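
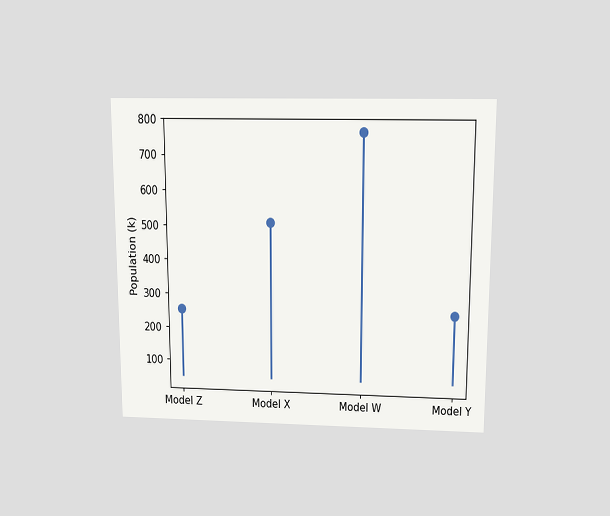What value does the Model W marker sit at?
765k

The chart is viewed slightly from above. The Model W marker sits at 765k.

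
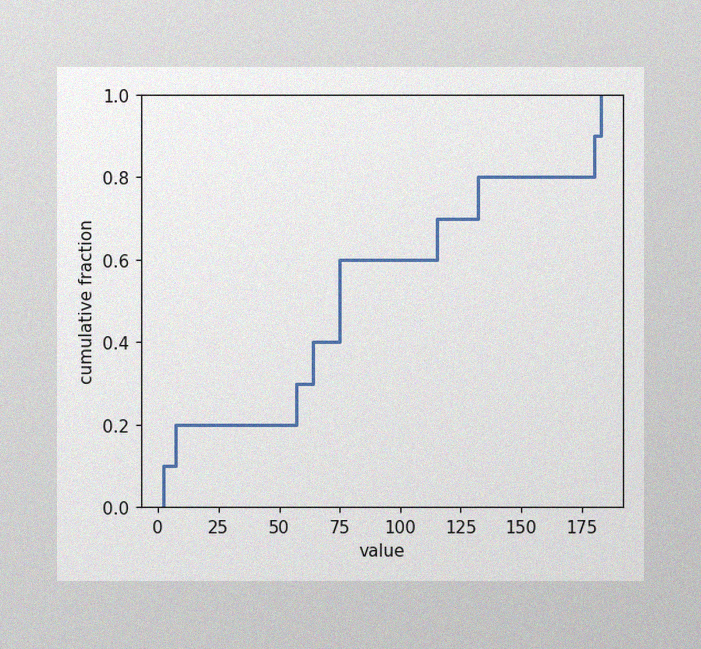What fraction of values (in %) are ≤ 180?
The image has some photo noise and uneven lighting. At x=180 the ECDF step is at 90%.

90%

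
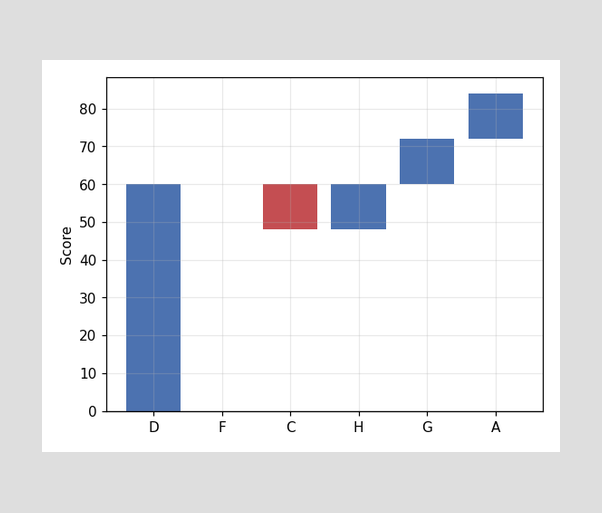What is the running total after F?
After F the running total reaches 60.

60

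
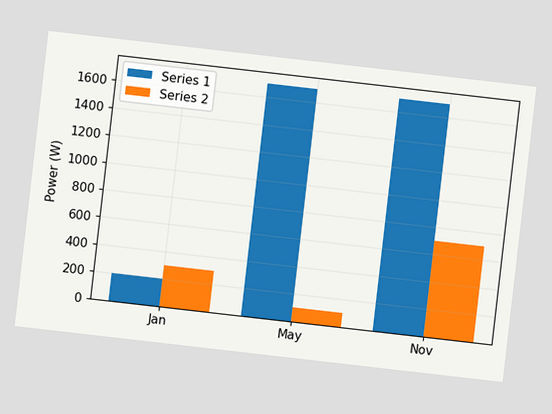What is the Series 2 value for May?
100W

The chart is tilted about 7° clockwise. The Series 2 bar at May reaches 100W on the y-axis.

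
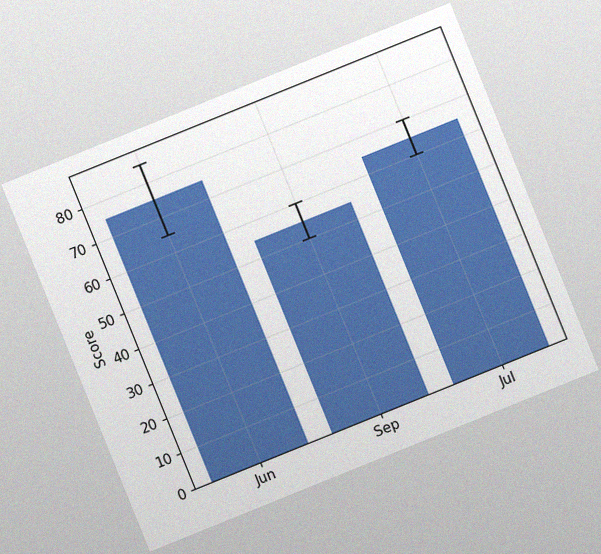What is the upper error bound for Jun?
85

The chart is tilted about 22° counter-clockwise, with some photo noise. The Jun bar's upper whisker reaches 85.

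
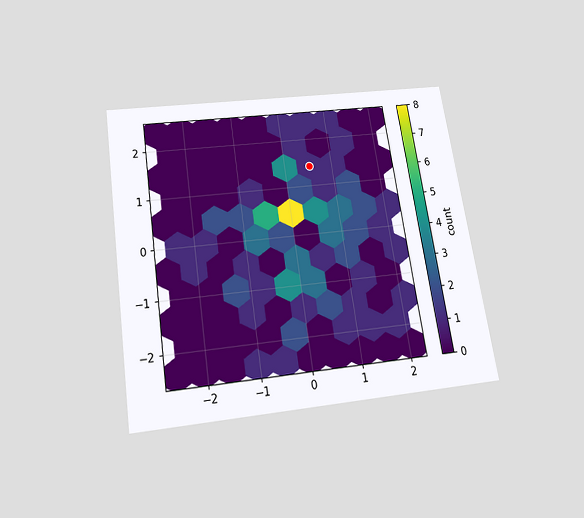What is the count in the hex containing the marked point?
1

The chart is tilted about 9° counter-clockwise and viewed slightly from below. The marked hex reads 1 on the colorbar.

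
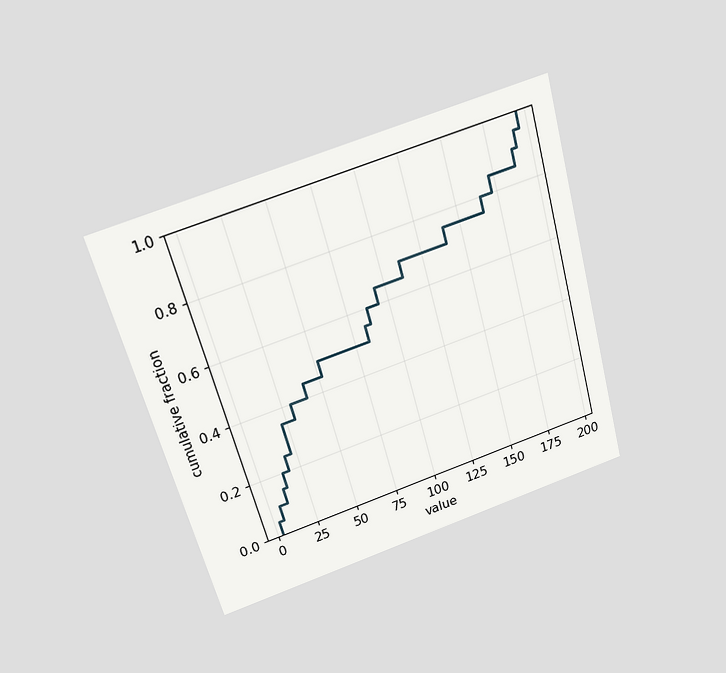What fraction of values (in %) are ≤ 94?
The chart is tilted about 16° counter-clockwise and viewed slightly from above. At x=94 the ECDF step is at 65%.

65%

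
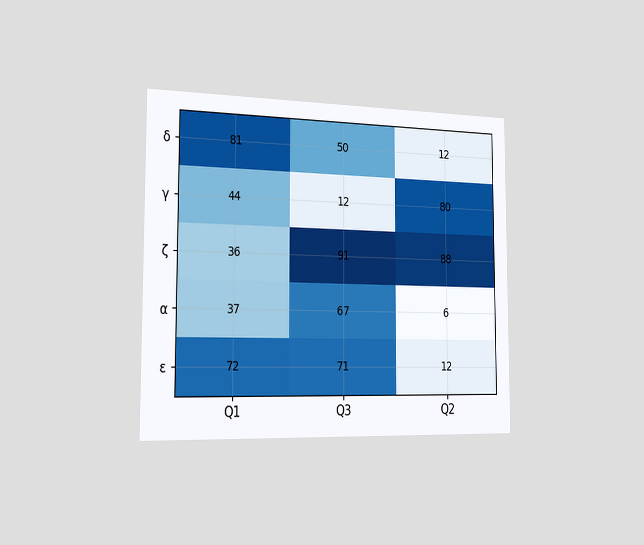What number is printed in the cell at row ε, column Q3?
71

The chart is viewed slightly from the left. The (ε, Q3) cell reads 71.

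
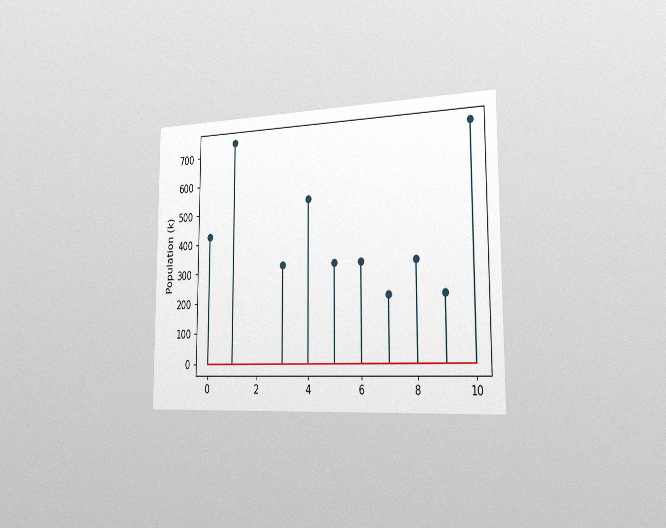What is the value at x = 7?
The chart is viewed slightly from the right, with some photo noise. The stem at x=7 reaches 212k.

212k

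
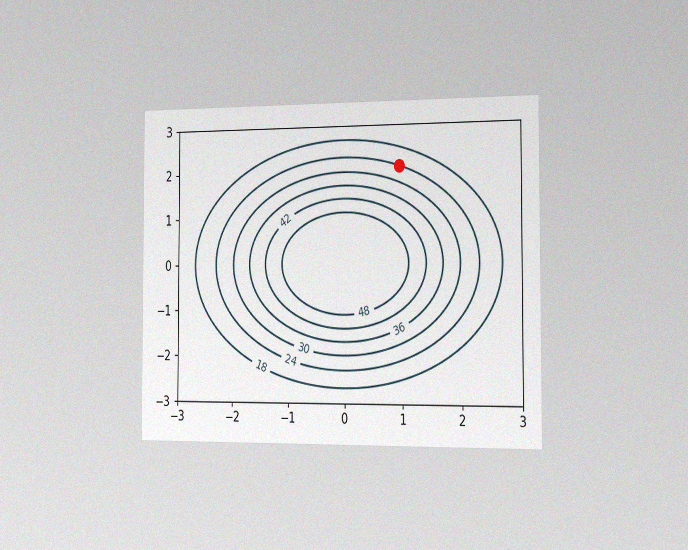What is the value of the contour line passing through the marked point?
24

The chart is viewed slightly from the right, with some photo noise. The marked point sits on the contour labelled 24.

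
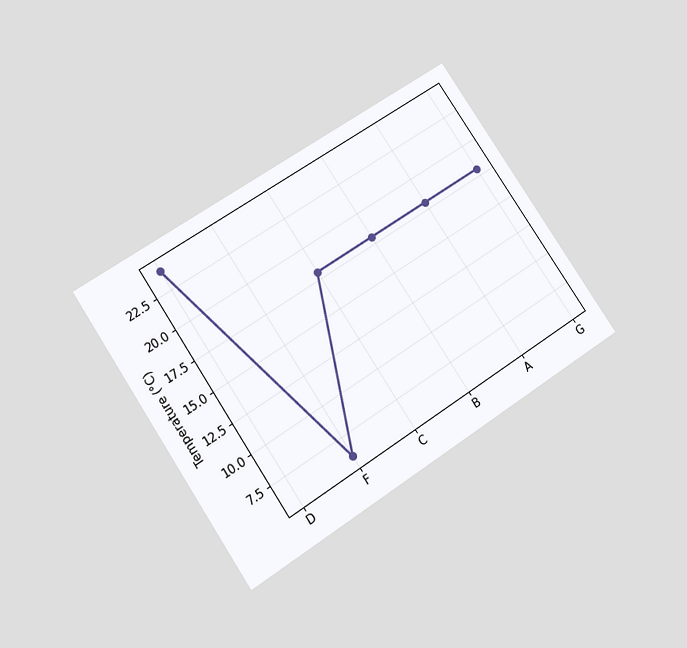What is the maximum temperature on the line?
24°C

The chart is tilted about 34° counter-clockwise and viewed slightly from below. The highest point is at D, and reading across to the y-axis gives 24°C.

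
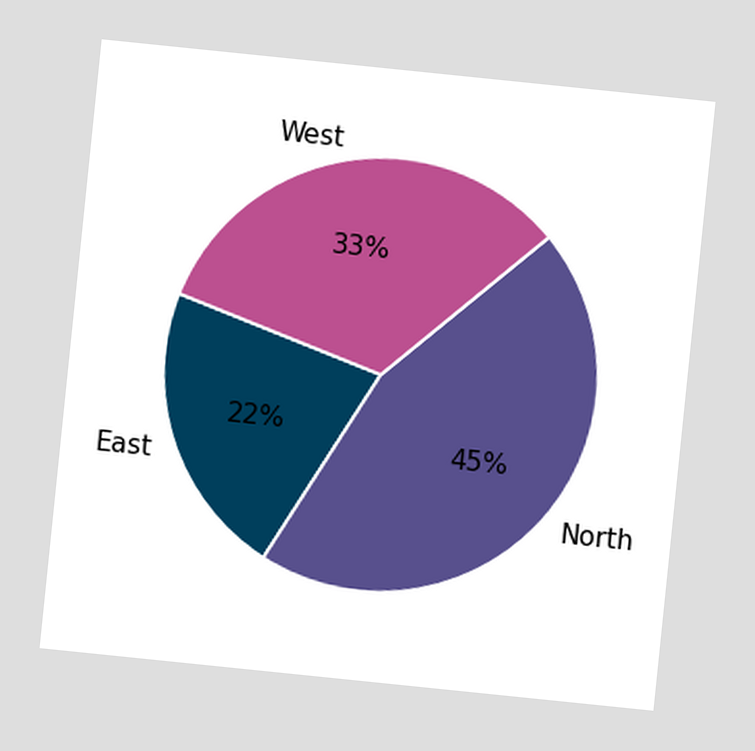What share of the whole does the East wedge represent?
The chart is tilted about 6° clockwise. The East slice takes up 22% of the pie.

22%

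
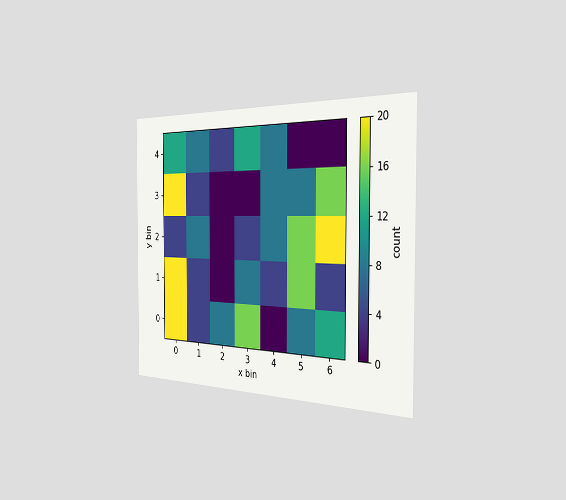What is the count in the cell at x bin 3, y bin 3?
0

The chart is viewed slightly from the right. Matching the cell (3, 3) against the colorbar gives 0.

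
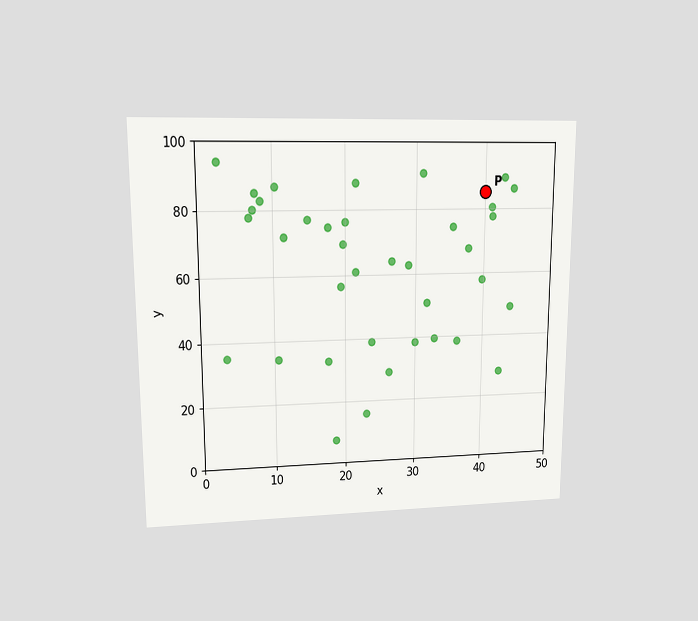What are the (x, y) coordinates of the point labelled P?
The chart is viewed at a slight angle. Following the gridlines from P to each axis, P sits at (40, 85).

(40, 85)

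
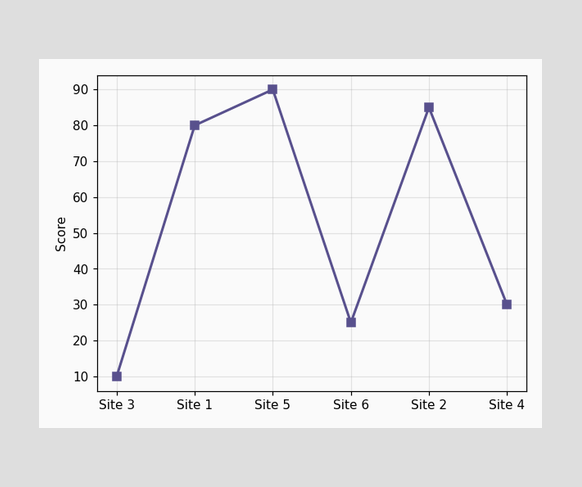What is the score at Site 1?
At Site 1, the line is at 80.

80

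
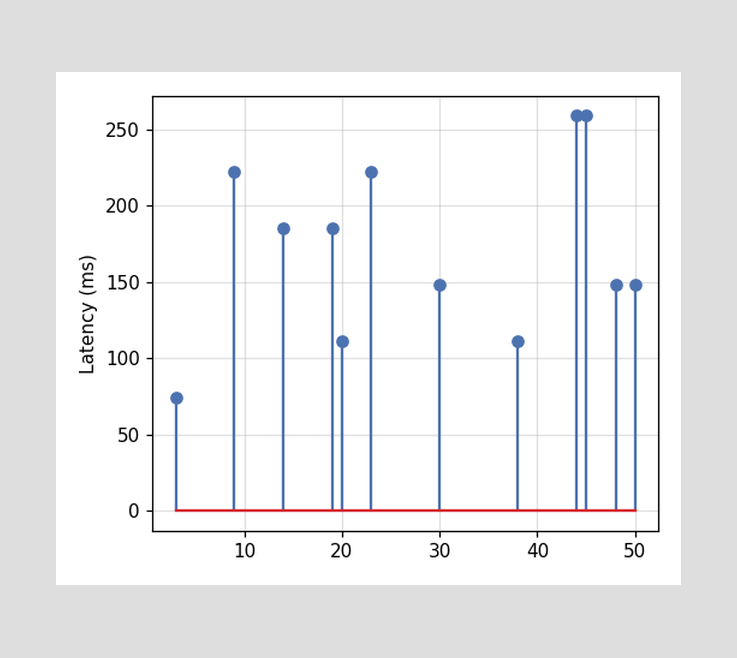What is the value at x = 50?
The stem at x=50 reaches 148ms.

148ms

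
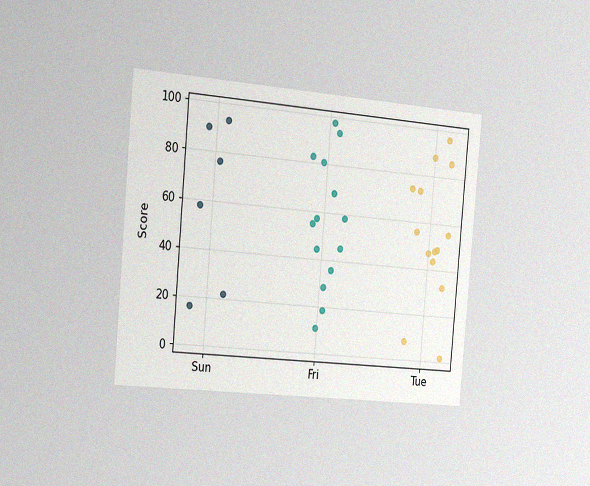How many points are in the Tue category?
14

The chart is tilted about 5° clockwise and viewed slightly from the left, with some photo noise. Counting the markers in the Tue column gives 14.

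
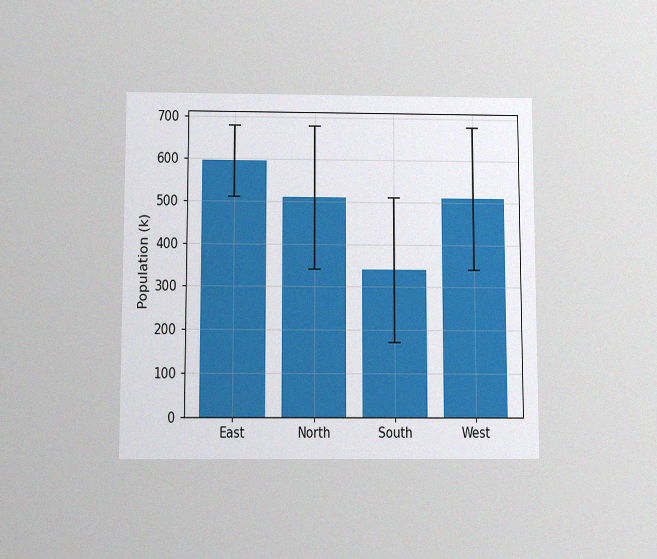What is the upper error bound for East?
680k

The chart is viewed slightly from below, with some photo noise. The East bar's upper whisker reaches 680k.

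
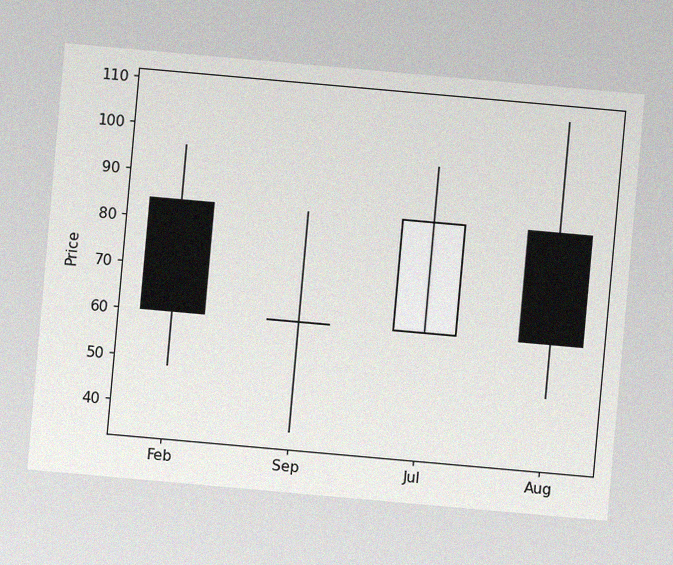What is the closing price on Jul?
The chart is tilted about 5° clockwise, with some photo noise. The Jul candle closes at 84.

84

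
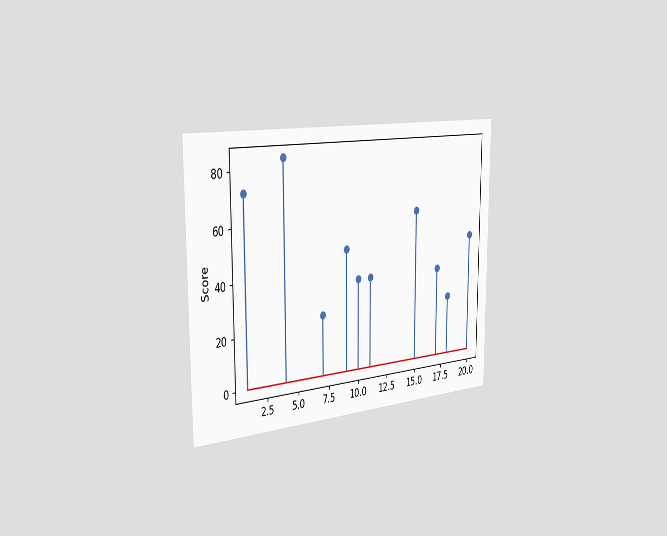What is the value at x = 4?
84

The chart is viewed slightly from the left. The stem at x=4 reaches 84.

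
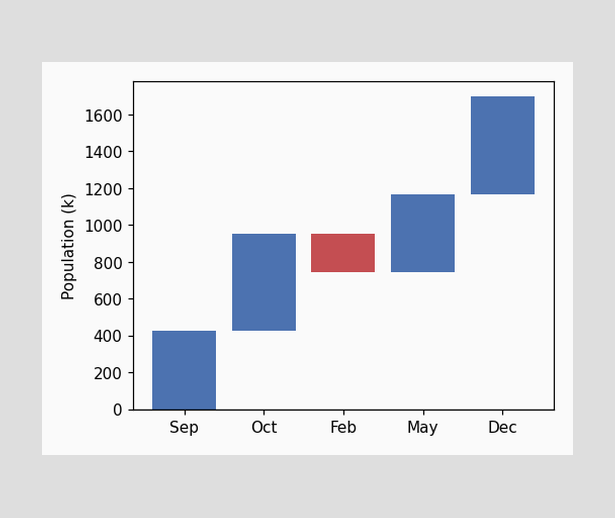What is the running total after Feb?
After Feb the running total reaches 742k.

742k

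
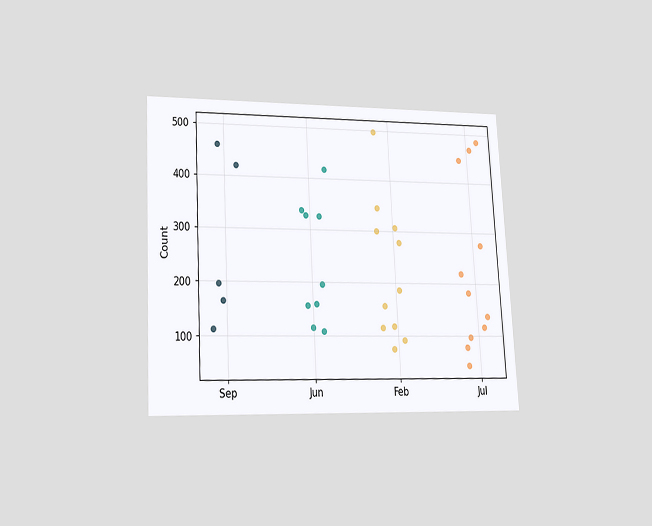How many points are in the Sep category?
The chart is tilted about 3° counter-clockwise and viewed at a slight angle. Counting the markers in the Sep column gives 5.

5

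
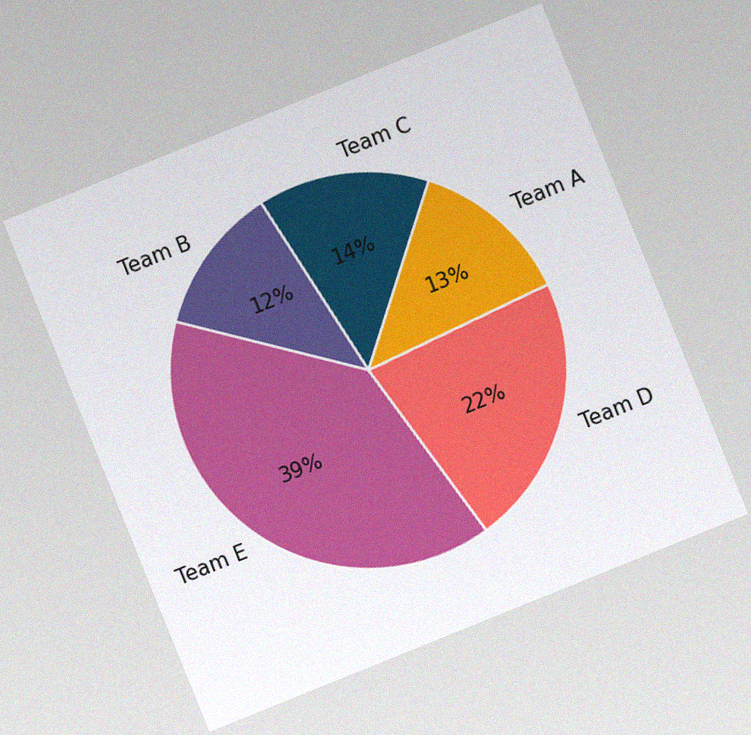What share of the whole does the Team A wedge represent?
The chart is tilted about 22° counter-clockwise, with some photo noise. The Team A slice takes up 13% of the pie.

13%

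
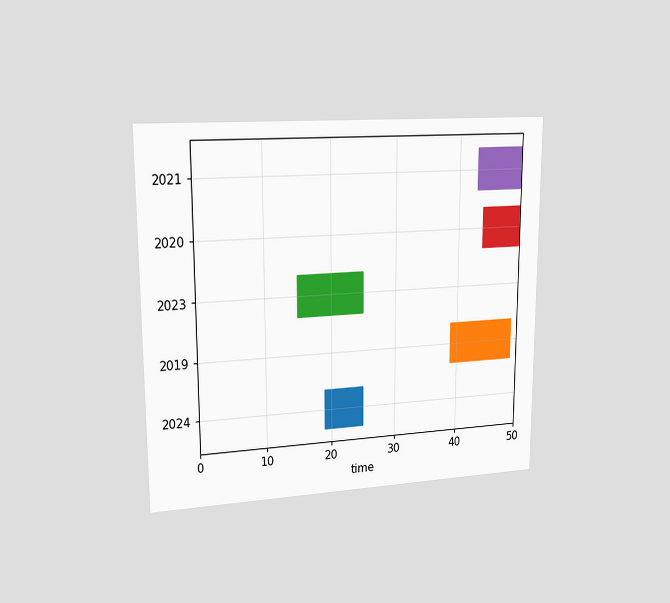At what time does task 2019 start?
The chart is viewed slightly from the left. The 2019 bar begins at t=39.

39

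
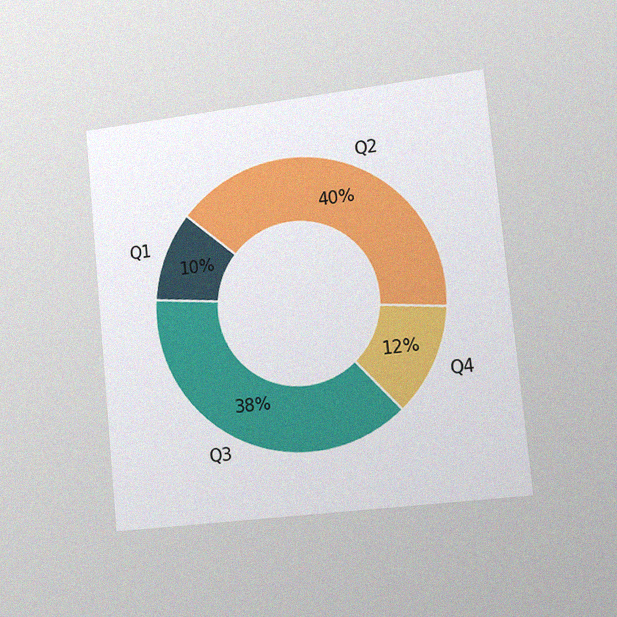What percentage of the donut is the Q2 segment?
40%

The chart is tilted about 6° counter-clockwise and viewed slightly from the right, with some photo noise. The Q2 segment takes up 40% of the ring.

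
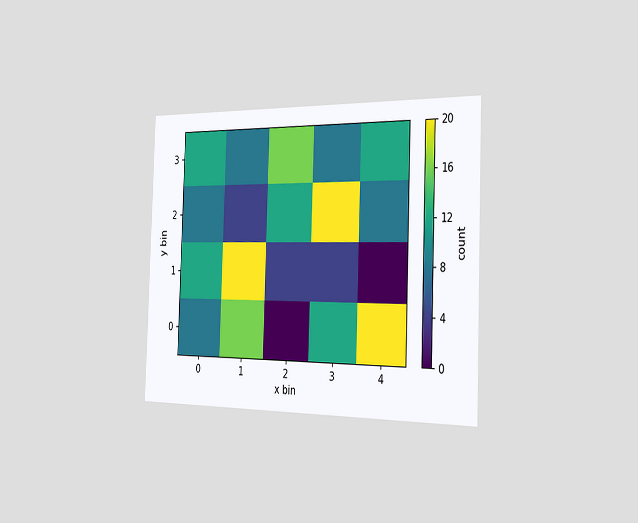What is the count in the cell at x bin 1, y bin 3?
8

The chart is viewed slightly from the right. Matching the cell (1, 3) against the colorbar gives 8.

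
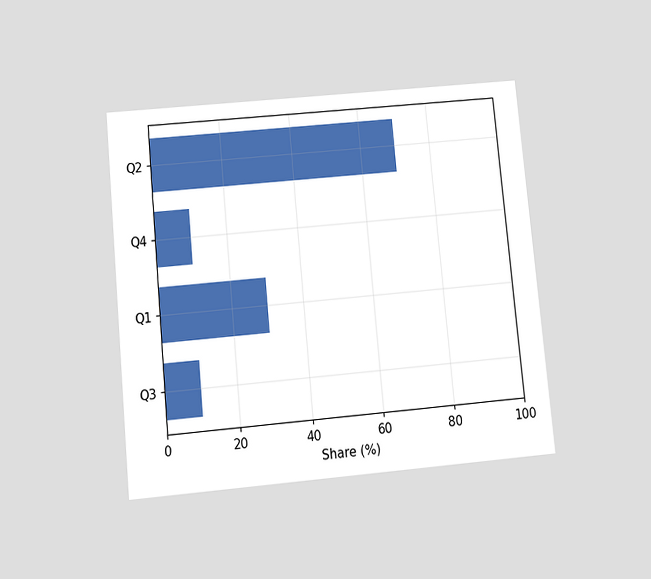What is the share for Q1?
30%

The chart is tilted about 5° counter-clockwise and viewed slightly from below. Reading along the chart's x-axis, the Q1 bar reaches 30%.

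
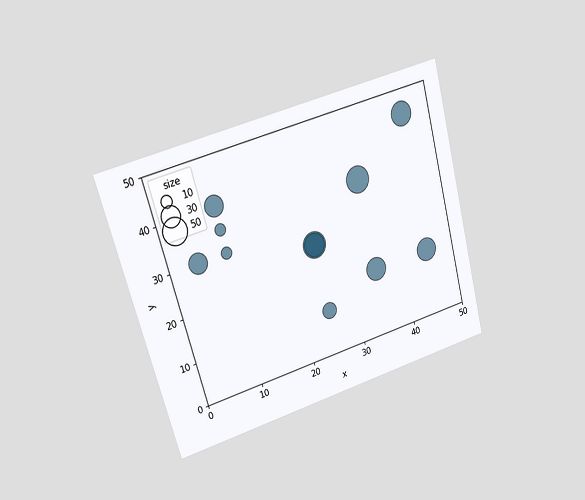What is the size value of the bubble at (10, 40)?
The chart is tilted about 15° counter-clockwise and viewed at a slight angle. Matching the bubble at (10, 40) against the size legend gives 30.

30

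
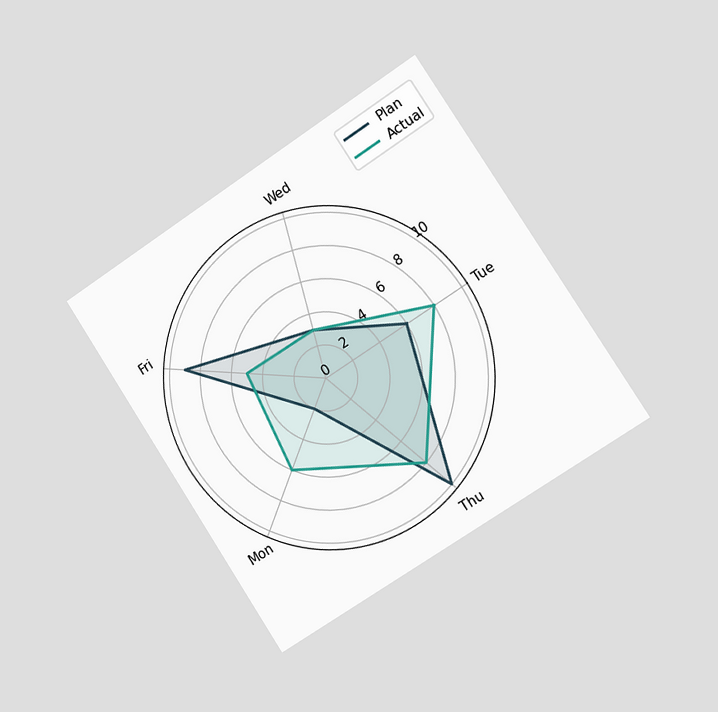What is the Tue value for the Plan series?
The chart is tilted about 33° counter-clockwise and viewed slightly from the right. On the Tue axis, Plan reaches 6.

6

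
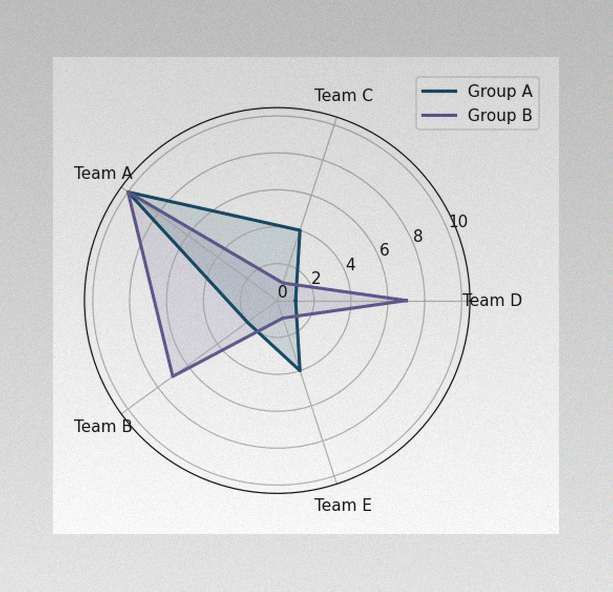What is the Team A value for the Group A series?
The image has some photo noise and uneven lighting. On the Team A axis, Group A reaches 10.

10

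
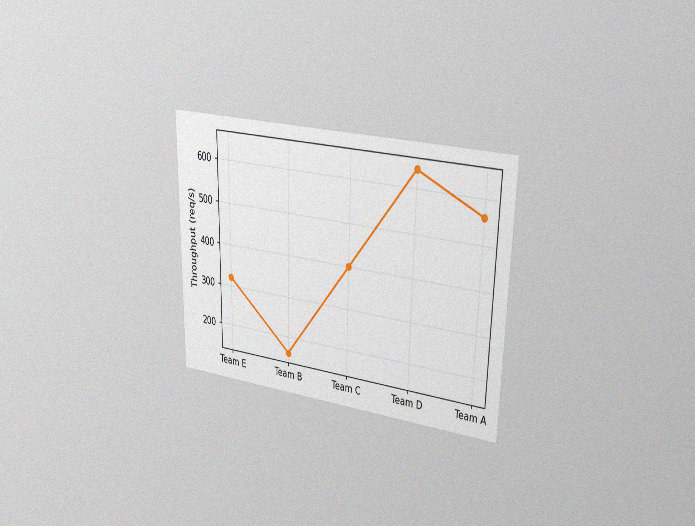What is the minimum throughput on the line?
160req/s

The chart is viewed slightly from the right, with some photo noise. The lowest point is at Team B, and reading across to the y-axis gives 160req/s.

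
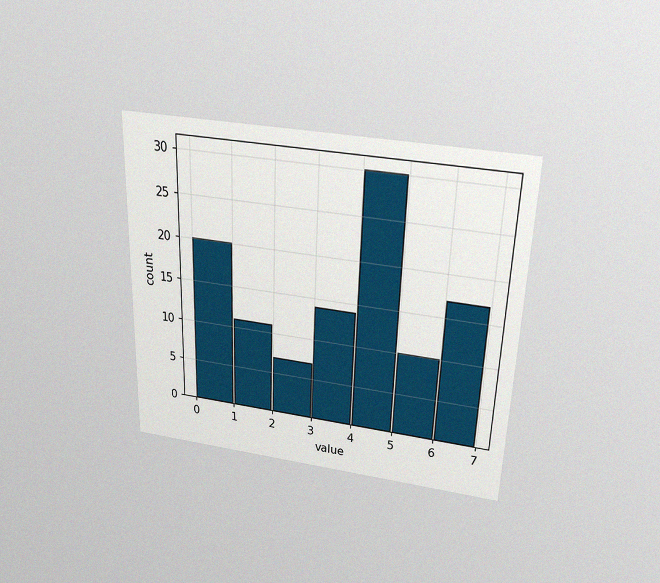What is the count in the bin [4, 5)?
The chart is viewed slightly from above, with some photo noise. The [4, 5) bin has height 30.

30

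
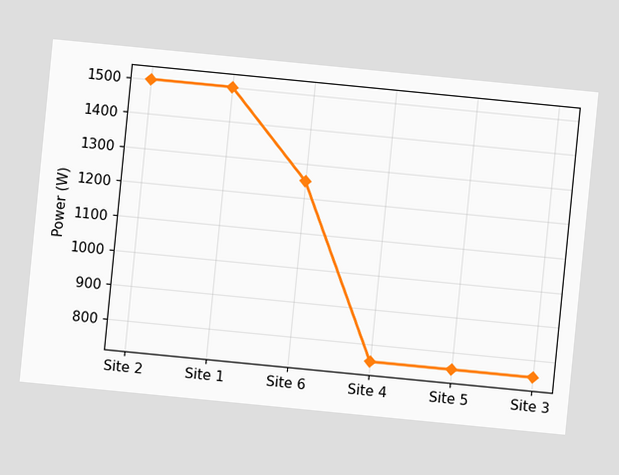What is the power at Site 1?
The chart is tilted about 6° clockwise. At Site 1, the line is at 1500W.

1500W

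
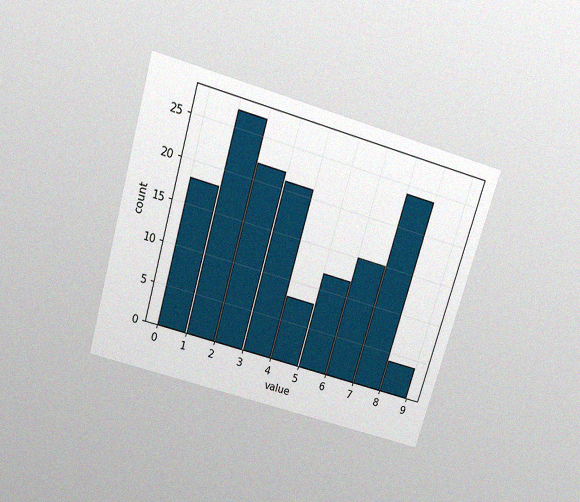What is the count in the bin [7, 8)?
The chart is tilted about 16° clockwise and viewed slightly from above, with some photo noise. The [7, 8) bin has height 24.

24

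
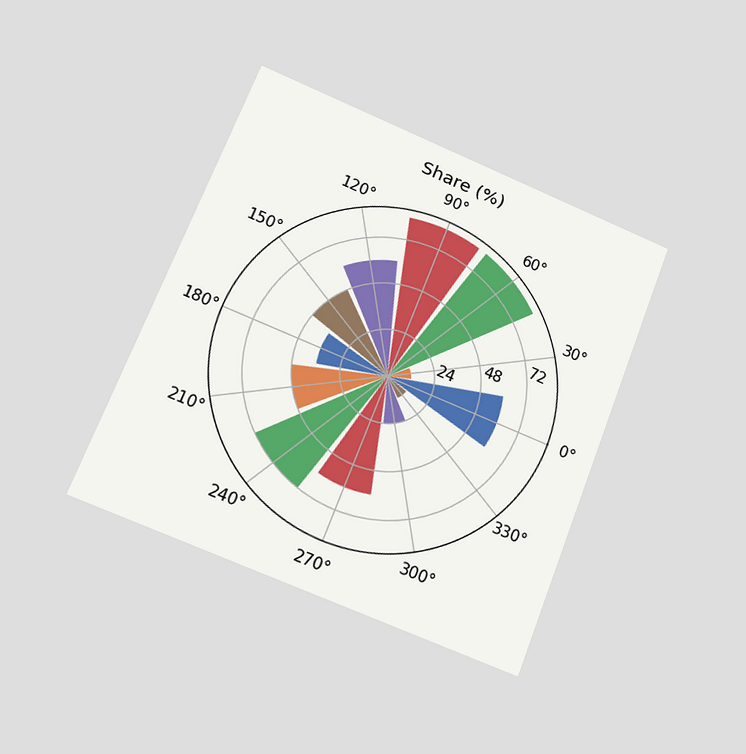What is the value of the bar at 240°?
The chart is tilted about 21° clockwise and viewed at a slight angle. The bar at 240° reaches 72% on the radial axis.

72%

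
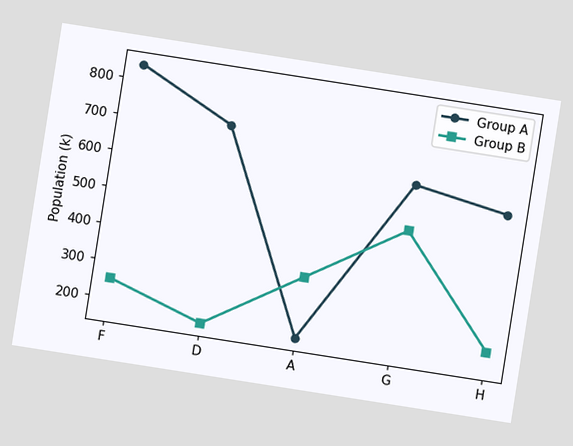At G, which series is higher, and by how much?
The chart is tilted about 9° clockwise. At G, Group A sits above the other line by 126k.

Group A, by 126k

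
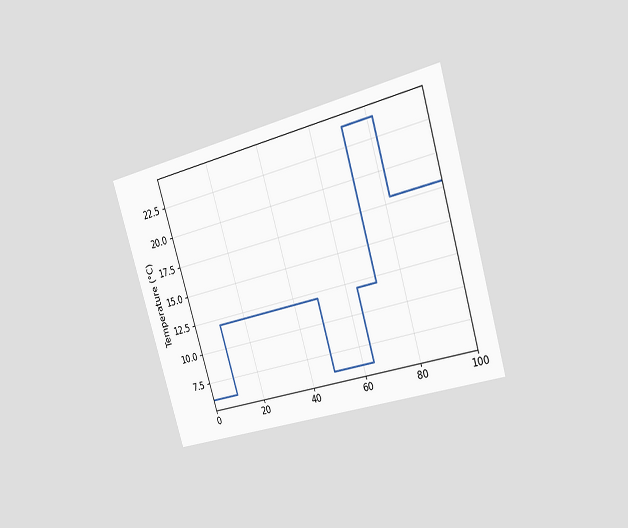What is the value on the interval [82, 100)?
The chart is tilted about 17° counter-clockwise and viewed slightly from the right. On [82, 100) the step sits at 18°C.

18°C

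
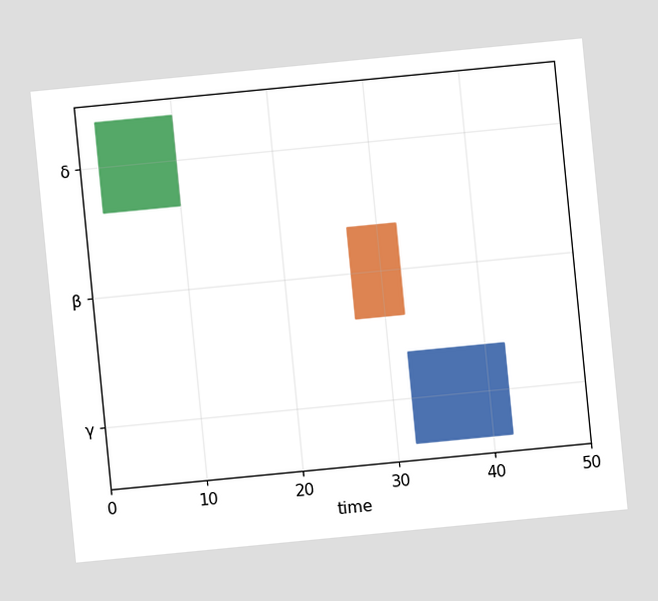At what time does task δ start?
2

The chart is tilted about 6° counter-clockwise. The δ bar begins at t=2.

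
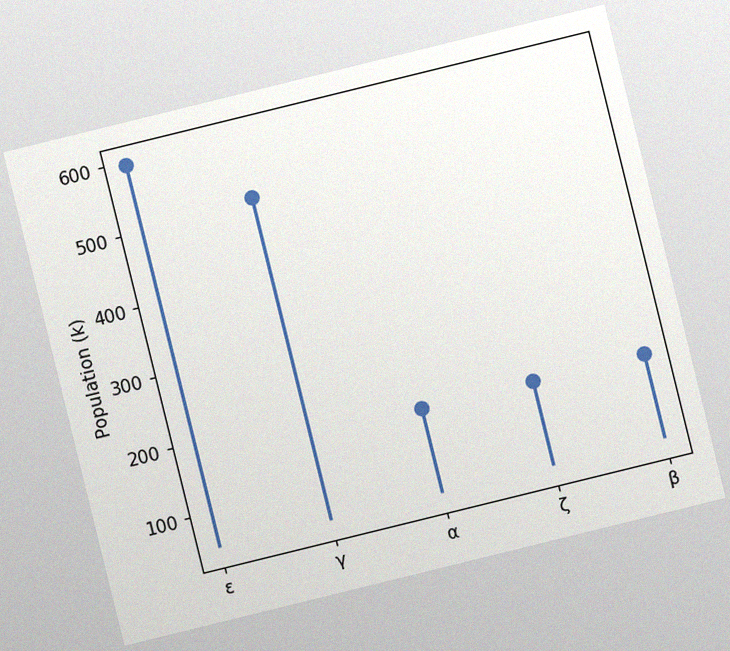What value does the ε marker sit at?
595k

The chart is tilted about 14° counter-clockwise, with some photo noise. The ε marker sits at 595k.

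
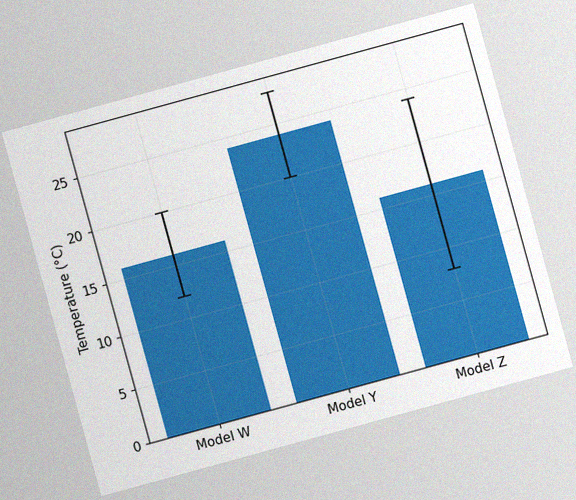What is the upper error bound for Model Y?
The chart is tilted about 15° counter-clockwise, with some photo noise. The Model Y bar's upper whisker reaches 28°C.

28°C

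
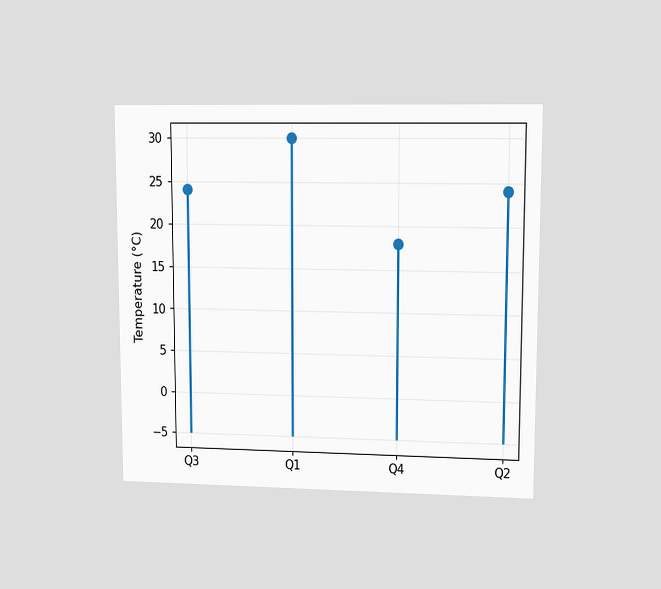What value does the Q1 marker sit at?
30°C

The chart is viewed at a slight angle. The Q1 marker sits at 30°C.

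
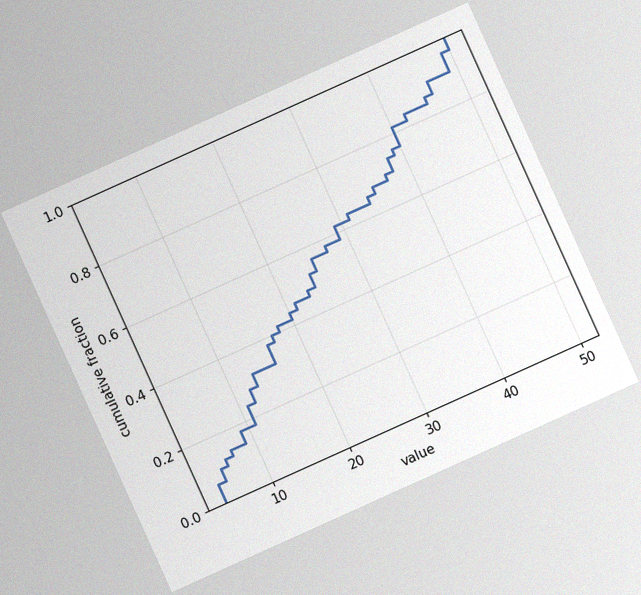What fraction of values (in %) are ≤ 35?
68%

The chart is tilted about 24° counter-clockwise, with some photo noise. At x=35 the ECDF step is at 68%.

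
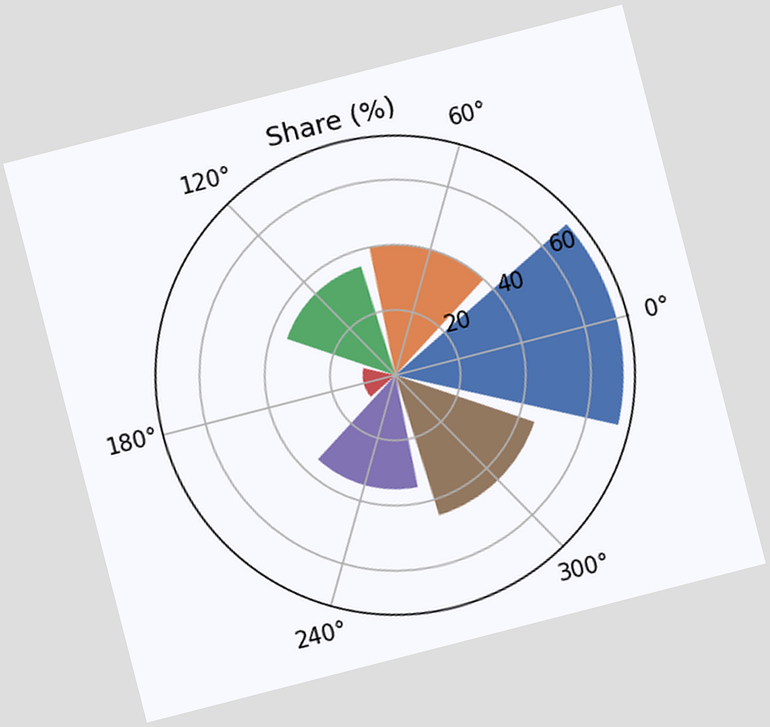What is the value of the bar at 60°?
40%

The chart is tilted about 14° counter-clockwise. The bar at 60° reaches 40% on the radial axis.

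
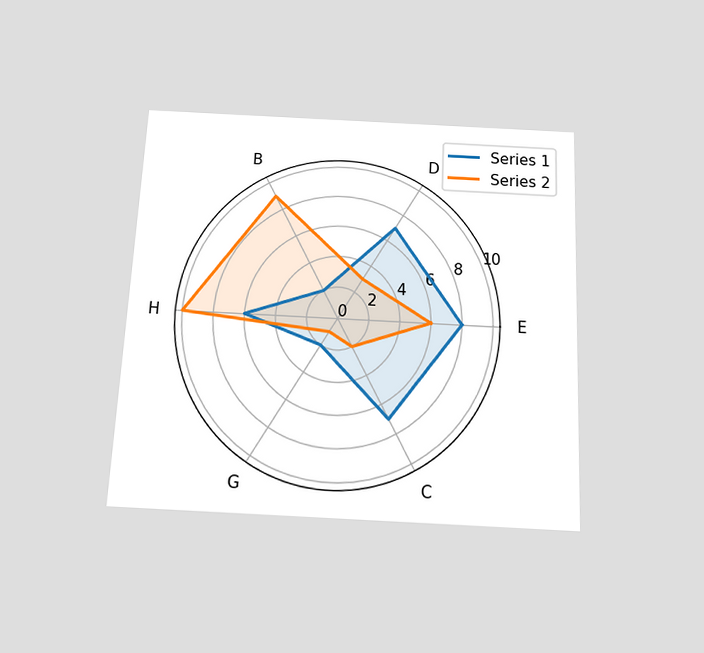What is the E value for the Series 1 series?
8

The chart is tilted about 3° clockwise and viewed slightly from below. On the E axis, Series 1 reaches 8.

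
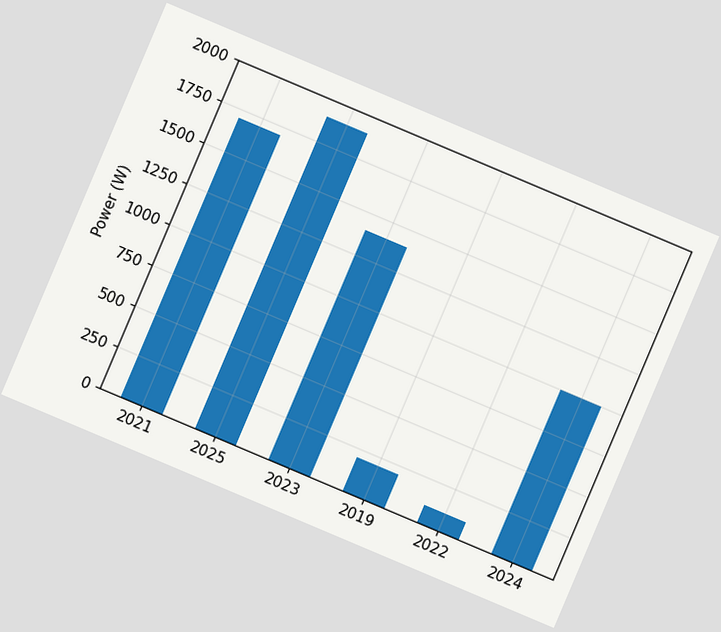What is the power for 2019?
200W

The chart is tilted about 23° clockwise. Reading along the chart's y-axis, the 2019 bar reaches 200W.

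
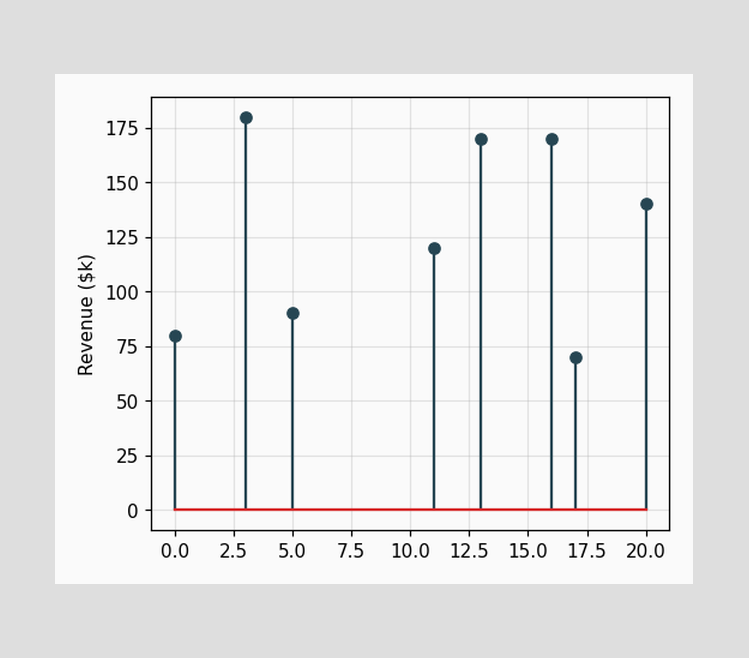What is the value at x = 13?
$170k

The stem at x=13 reaches $170k.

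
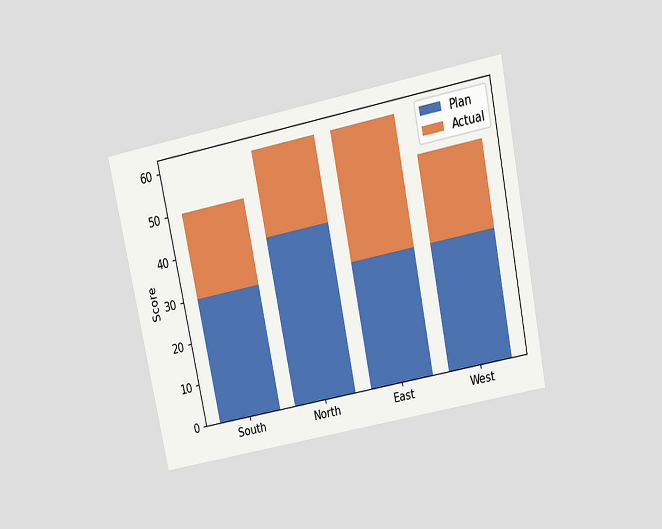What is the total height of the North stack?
60

The chart is tilted about 11° counter-clockwise and viewed slightly from above. The North stack's top reaches 60 on the y-axis.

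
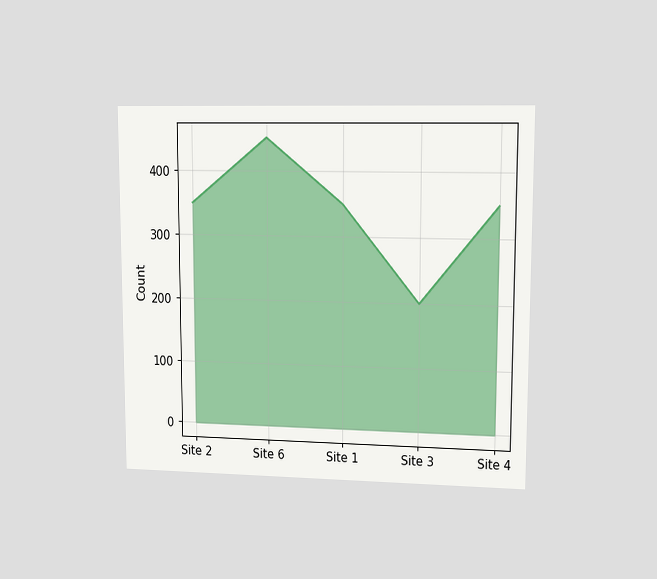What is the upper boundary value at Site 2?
The chart is viewed at a slight angle. At Site 2 the upper boundary is at 350.

350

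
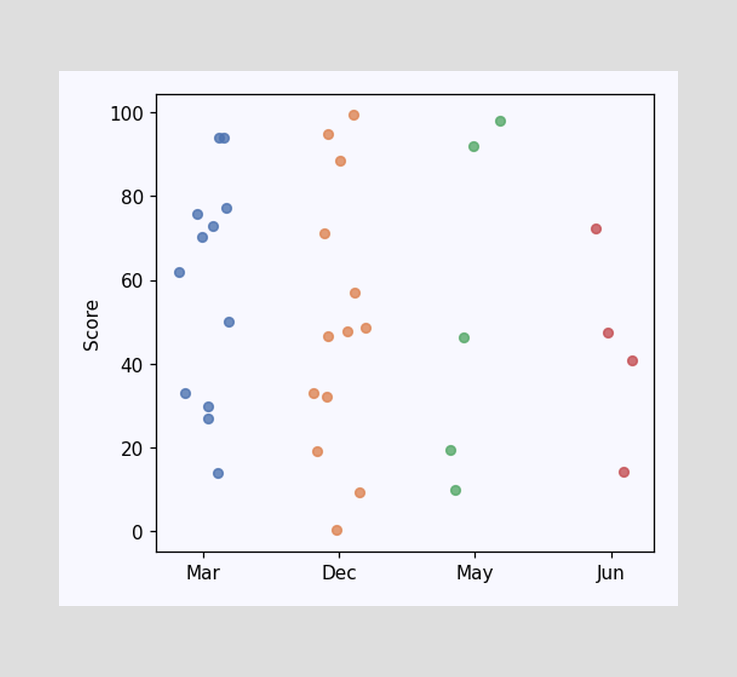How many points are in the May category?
Counting the markers in the May column gives 5.

5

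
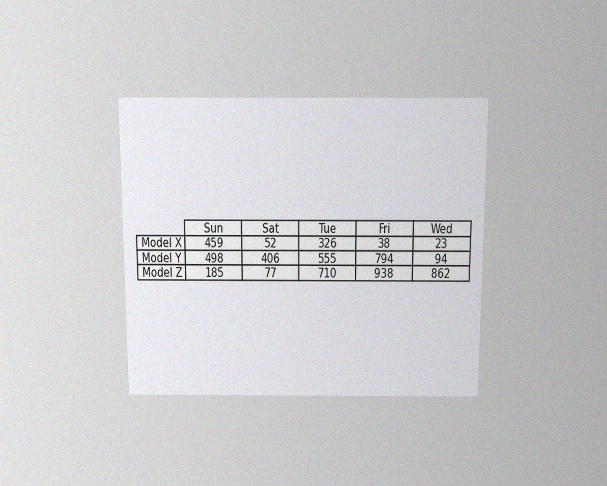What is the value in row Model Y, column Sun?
The chart is viewed slightly from above, with some photo noise. The (Model Y, Sun) cell reads 498.

498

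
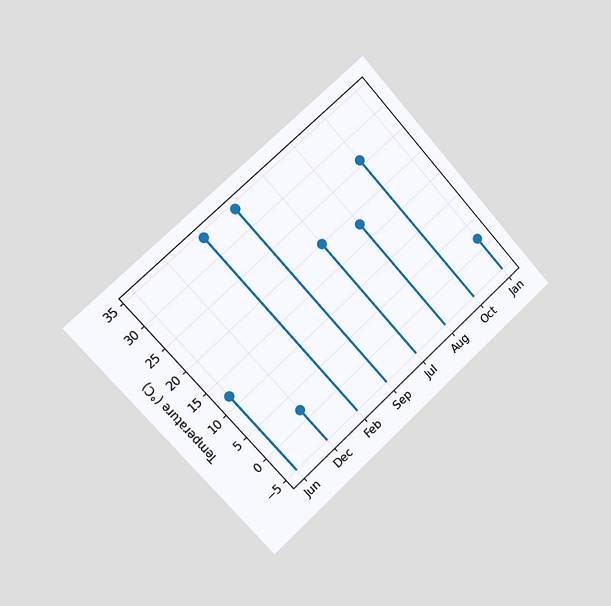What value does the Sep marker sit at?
34°C

The chart is tilted about 42° counter-clockwise and viewed slightly from the left. The Sep marker sits at 34°C.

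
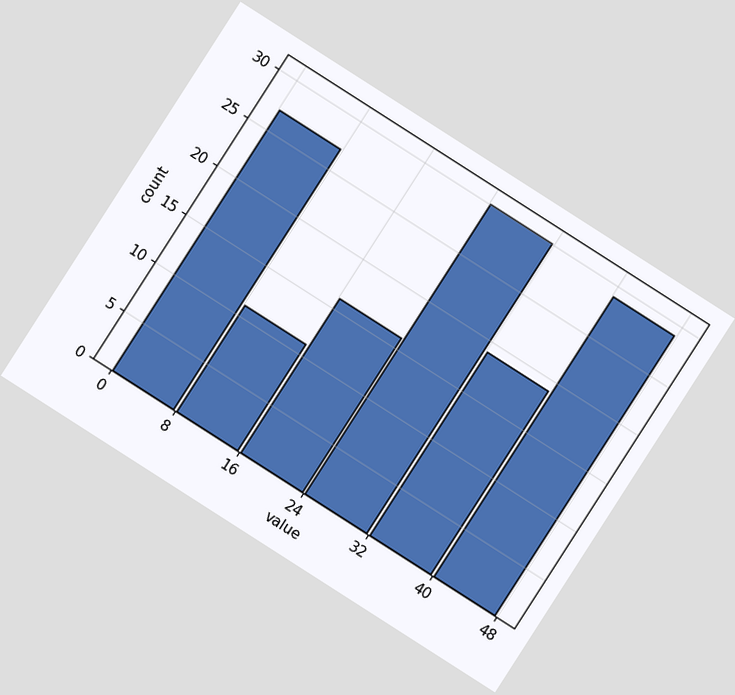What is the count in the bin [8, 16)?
11

The chart is tilted about 33° clockwise. The [8, 16) bin has height 11.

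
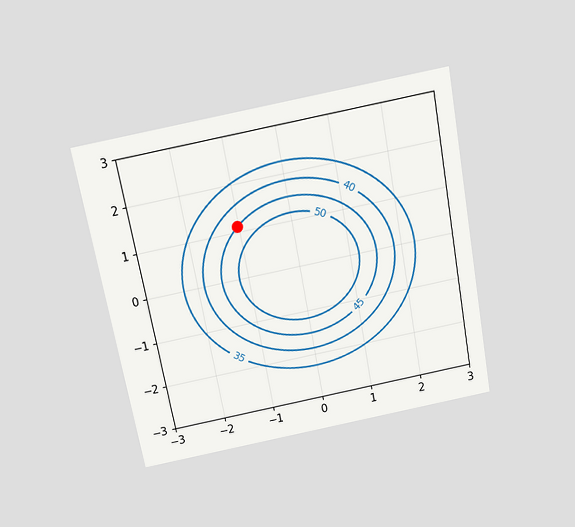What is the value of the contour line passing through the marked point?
The chart is tilted about 11° counter-clockwise and viewed slightly from above. The marked point sits on the contour labelled 45.

45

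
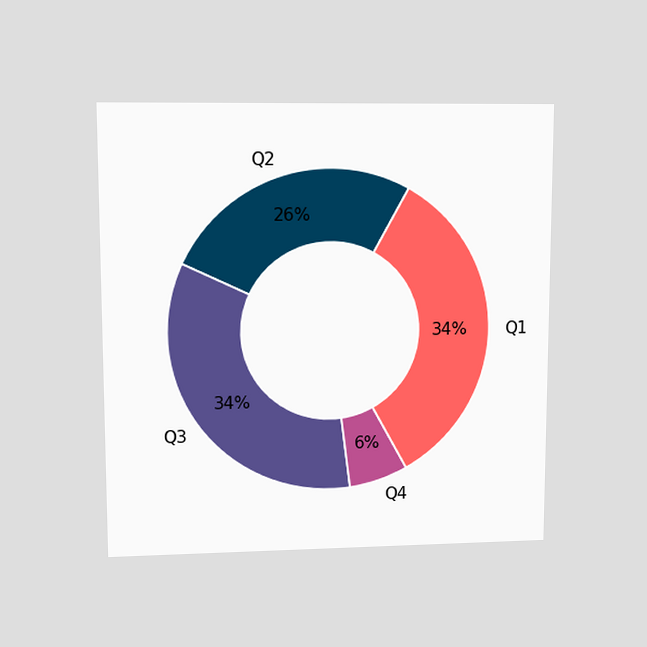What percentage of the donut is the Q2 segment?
26%

The chart is viewed at a slight angle. The Q2 segment takes up 26% of the ring.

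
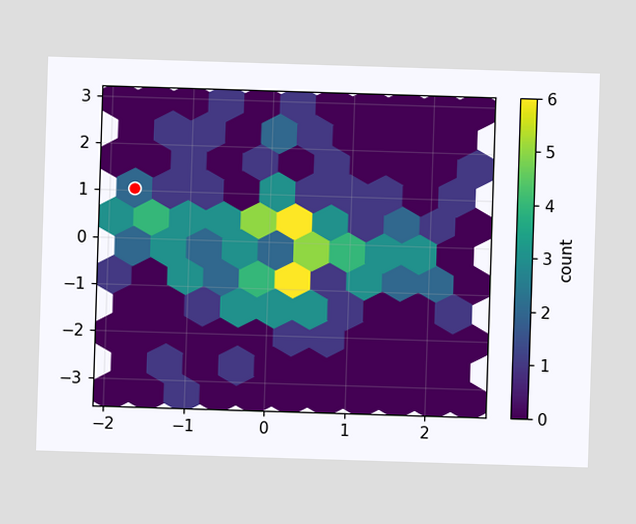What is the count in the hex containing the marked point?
The marked hex reads 2 on the colorbar.

2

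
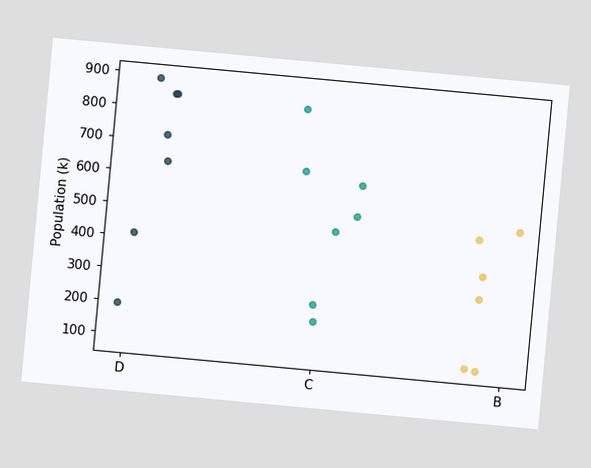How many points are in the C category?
7

The chart is tilted about 5° clockwise. Counting the markers in the C column gives 7.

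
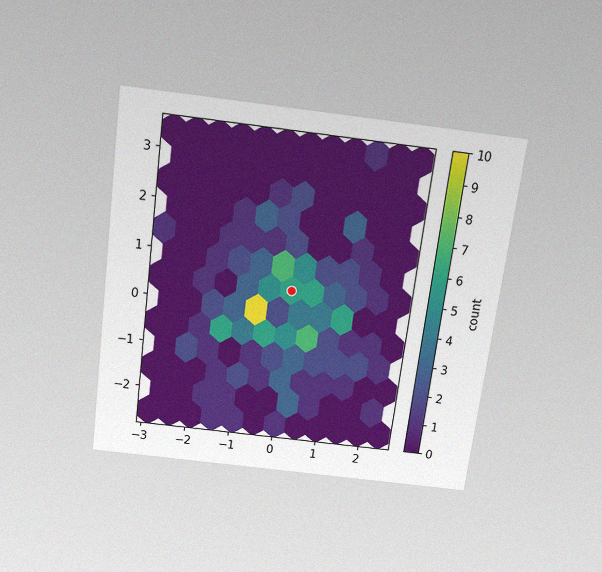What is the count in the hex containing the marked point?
6

The chart is tilted about 7° clockwise and viewed slightly from above, with some photo noise. The marked hex reads 6 on the colorbar.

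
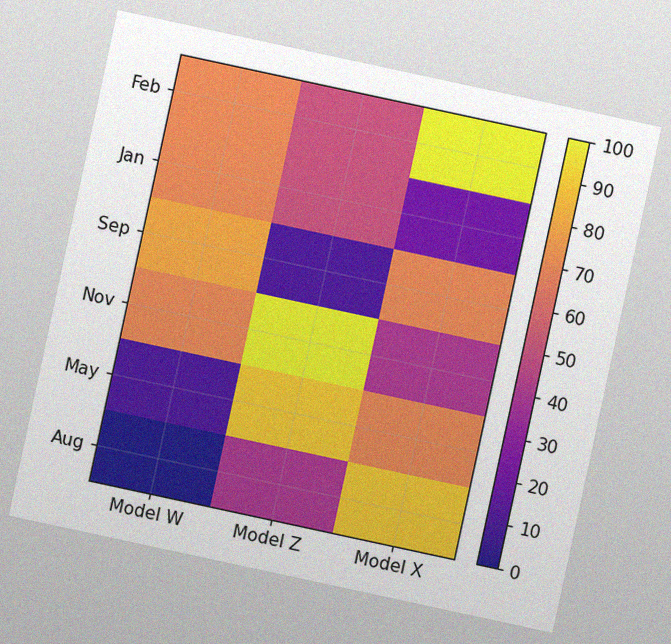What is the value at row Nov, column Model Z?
The chart is tilted about 12° clockwise, with some photo noise. Matching cell (Nov, Model Z) against the colorbar gives 100.

100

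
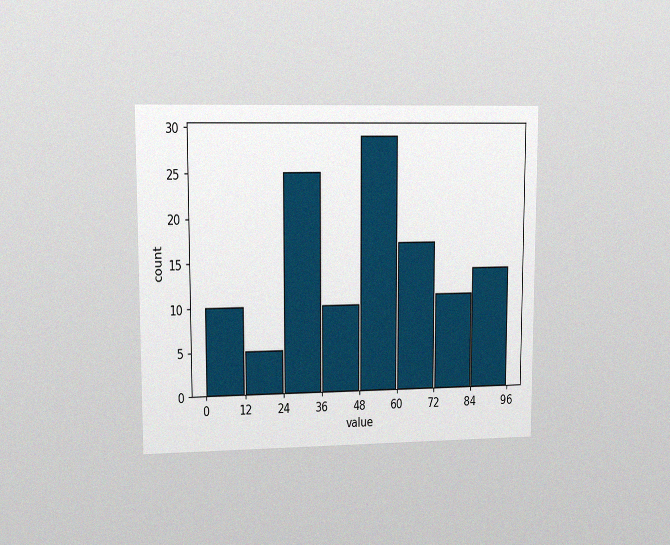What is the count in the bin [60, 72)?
The chart is viewed at a slight angle, with some photo noise. The [60, 72) bin has height 17.

17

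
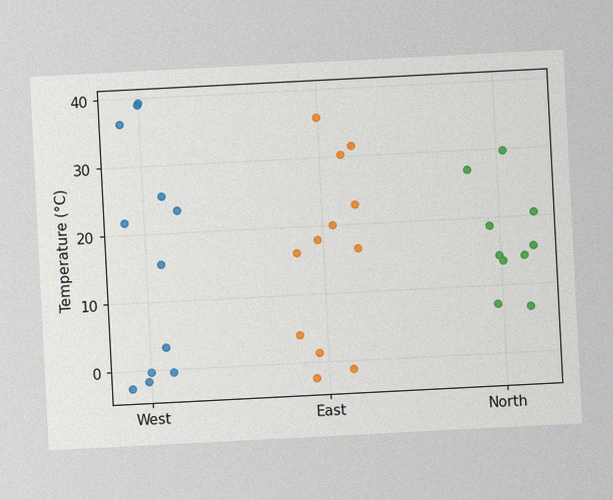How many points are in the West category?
12

The chart is tilted about 3° counter-clockwise, with some photo noise. Counting the markers in the West column gives 12.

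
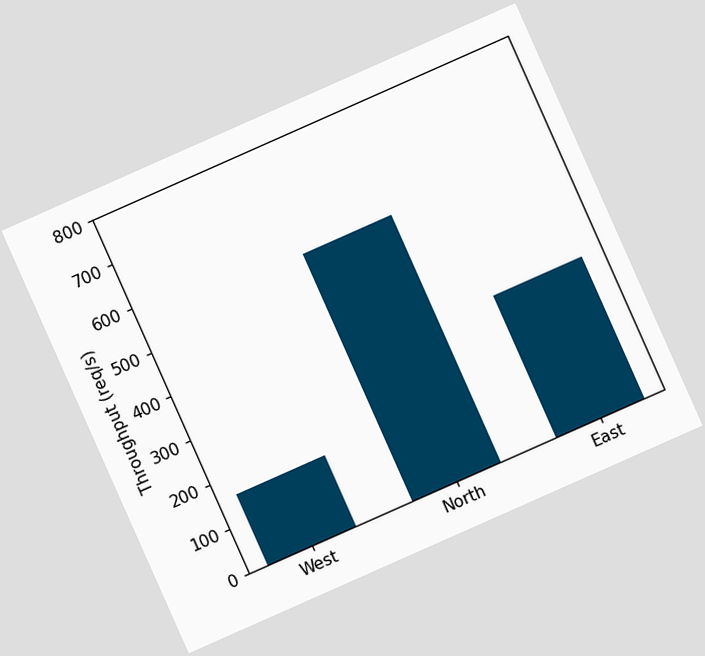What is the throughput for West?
The chart is tilted about 24° counter-clockwise. Reading along the chart's y-axis, the West bar reaches 160req/s.

160req/s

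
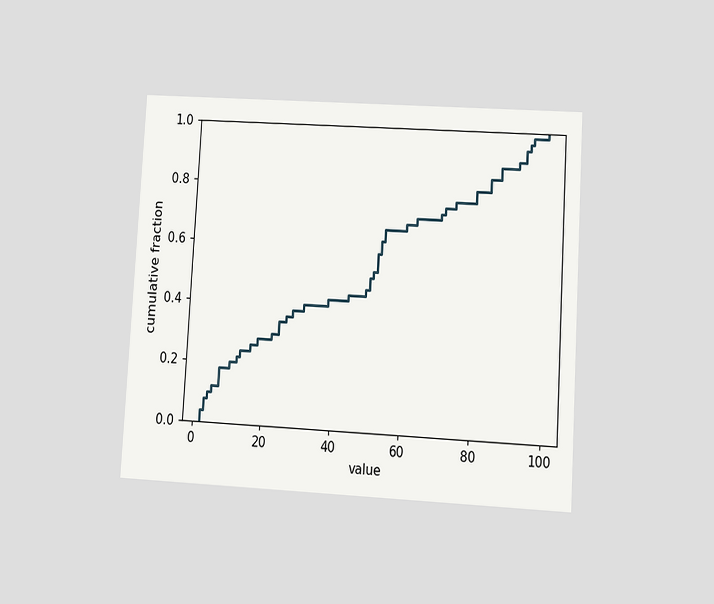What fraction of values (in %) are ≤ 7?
18%

The chart is tilted about 3° clockwise and viewed at a slight angle. At x=7 the ECDF step is at 18%.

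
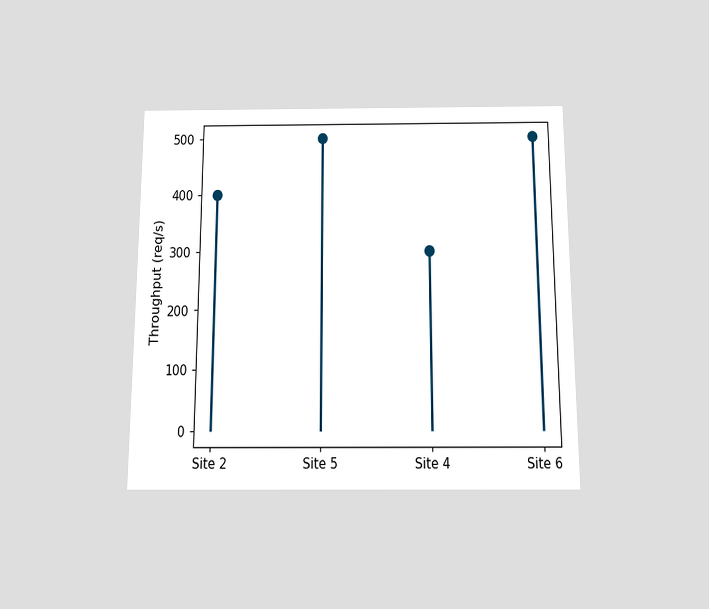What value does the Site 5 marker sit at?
The chart is viewed slightly from below. The Site 5 marker sits at 500req/s.

500req/s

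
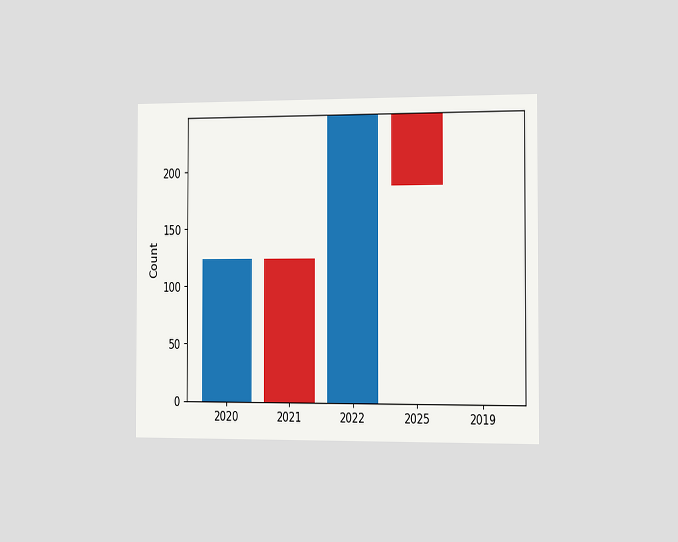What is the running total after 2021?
The chart is viewed slightly from the right. After 2021 the running total reaches 0.

0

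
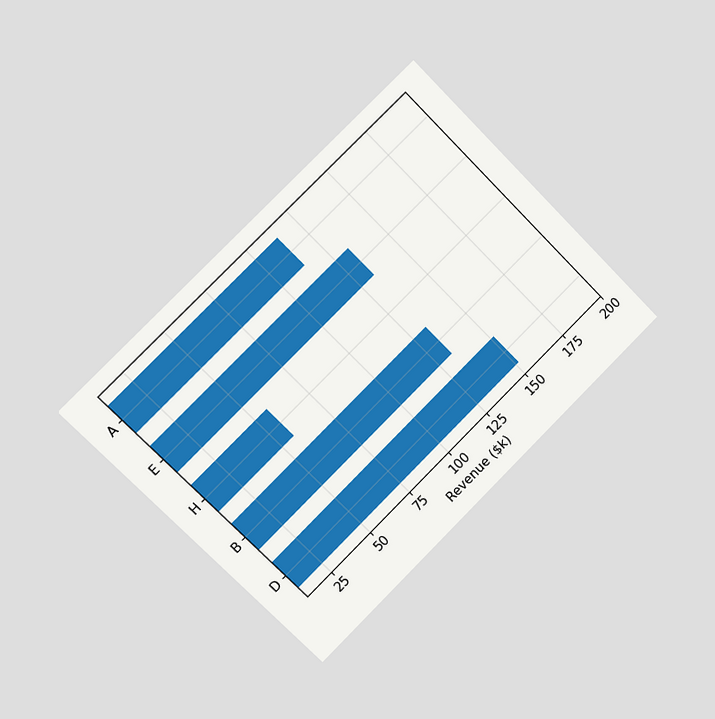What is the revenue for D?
$152k

The chart is tilted about 45° counter-clockwise and viewed slightly from the left. Reading along the chart's x-axis, the D bar reaches $152k.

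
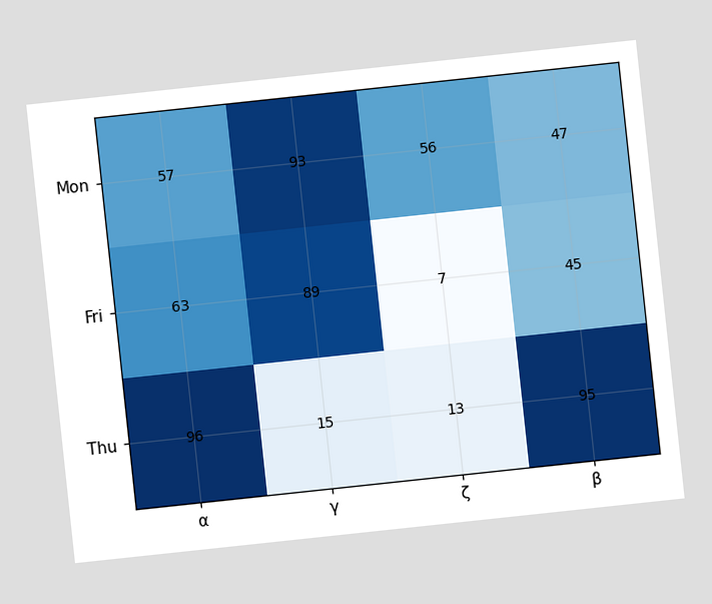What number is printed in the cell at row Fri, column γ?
89

The chart is tilted about 6° counter-clockwise. The (Fri, γ) cell reads 89.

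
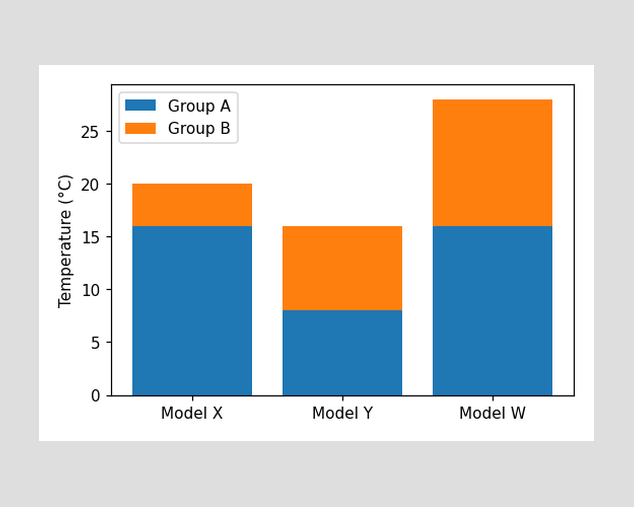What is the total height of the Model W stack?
The Model W stack's top reaches 28°C on the y-axis.

28°C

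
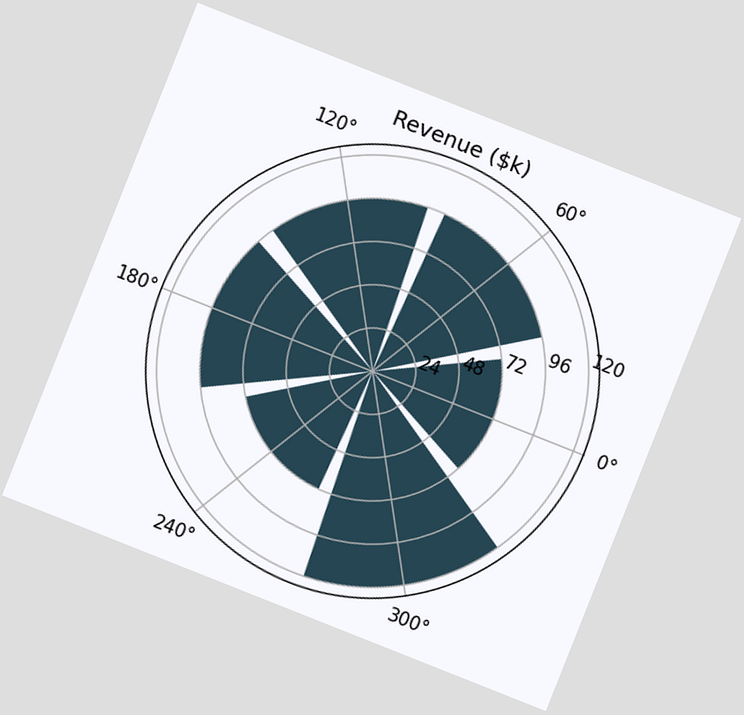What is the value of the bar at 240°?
$72k

The chart is tilted about 22° clockwise. The bar at 240° reaches $72k on the radial axis.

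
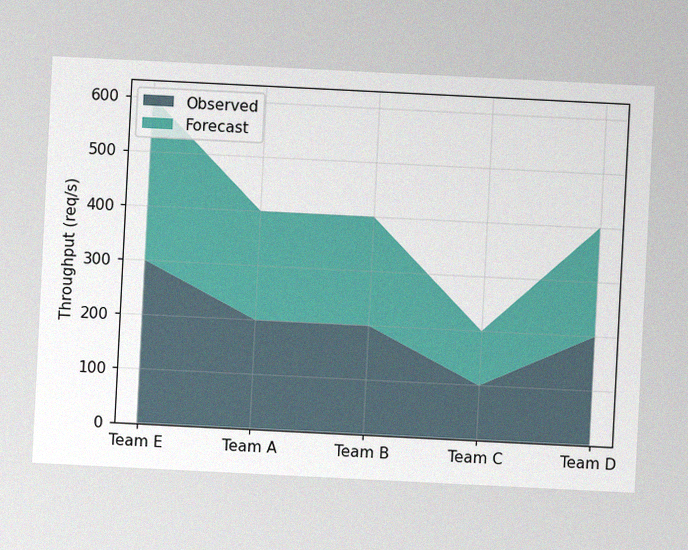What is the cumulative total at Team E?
600req/s

The chart is tilted about 3° clockwise, with some photo noise. The stacked total at Team E reaches 600req/s.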